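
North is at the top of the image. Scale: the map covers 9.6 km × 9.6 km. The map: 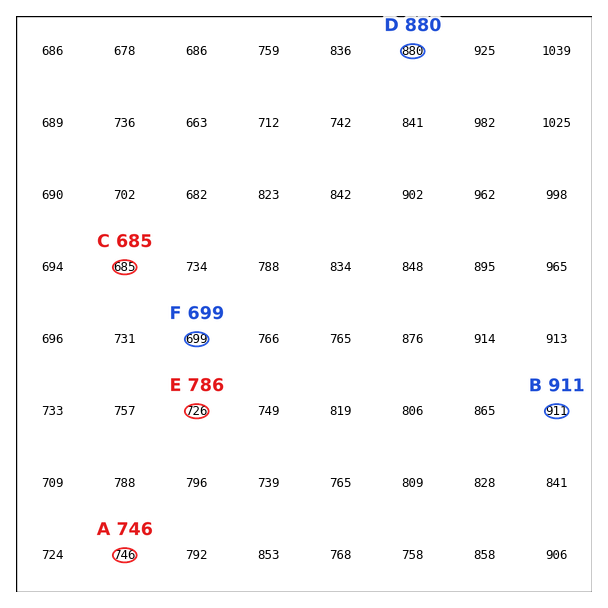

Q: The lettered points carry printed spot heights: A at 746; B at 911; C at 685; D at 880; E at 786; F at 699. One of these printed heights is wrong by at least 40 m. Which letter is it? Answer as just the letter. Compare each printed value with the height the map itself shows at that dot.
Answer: E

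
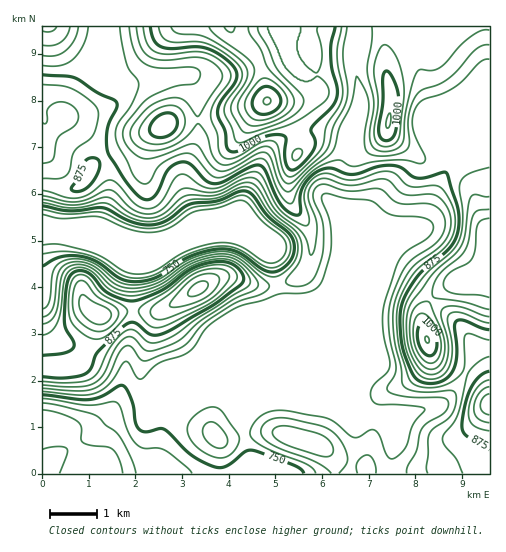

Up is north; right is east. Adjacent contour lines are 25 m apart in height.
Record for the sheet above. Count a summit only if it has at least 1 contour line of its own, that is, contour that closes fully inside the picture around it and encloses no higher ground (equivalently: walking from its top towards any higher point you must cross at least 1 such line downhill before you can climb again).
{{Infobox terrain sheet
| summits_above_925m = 7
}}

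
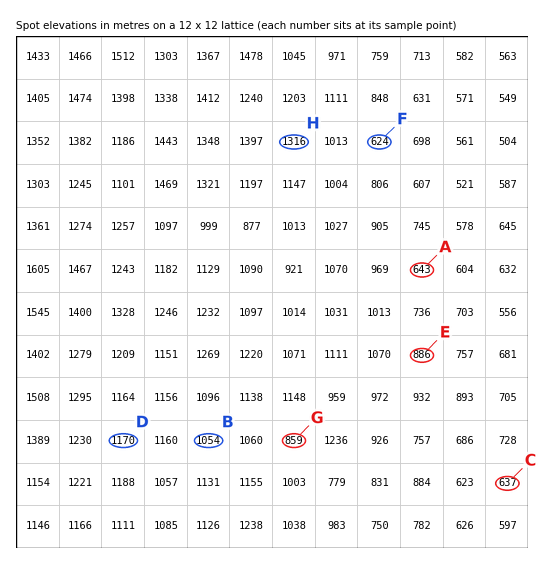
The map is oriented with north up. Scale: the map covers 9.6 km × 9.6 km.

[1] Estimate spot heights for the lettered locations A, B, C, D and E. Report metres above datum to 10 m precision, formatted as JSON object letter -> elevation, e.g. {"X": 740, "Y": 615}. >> {"A": 640, "B": 1050, "C": 640, "D": 1170, "E": 890}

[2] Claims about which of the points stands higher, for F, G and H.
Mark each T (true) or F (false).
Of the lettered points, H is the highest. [T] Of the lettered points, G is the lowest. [F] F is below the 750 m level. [T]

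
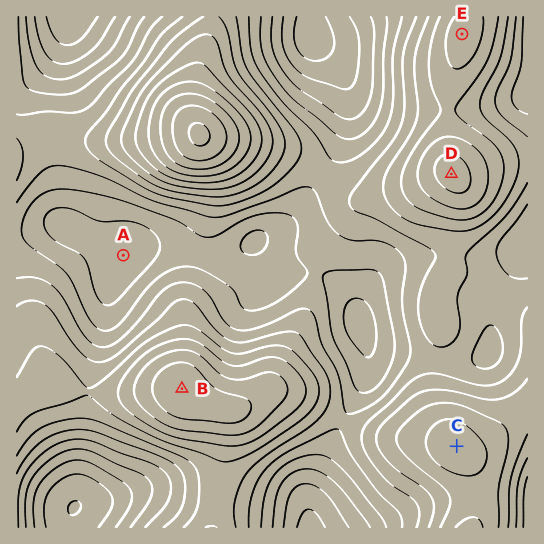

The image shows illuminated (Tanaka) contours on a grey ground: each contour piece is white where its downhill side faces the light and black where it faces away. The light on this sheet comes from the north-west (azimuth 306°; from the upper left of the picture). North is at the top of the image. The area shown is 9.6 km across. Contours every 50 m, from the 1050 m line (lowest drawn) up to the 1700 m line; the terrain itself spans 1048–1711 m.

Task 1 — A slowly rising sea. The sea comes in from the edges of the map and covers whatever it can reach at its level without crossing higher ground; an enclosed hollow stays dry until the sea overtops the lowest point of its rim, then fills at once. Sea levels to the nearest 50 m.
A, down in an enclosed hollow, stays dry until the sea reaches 1250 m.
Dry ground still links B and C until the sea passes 1300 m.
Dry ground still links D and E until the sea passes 1450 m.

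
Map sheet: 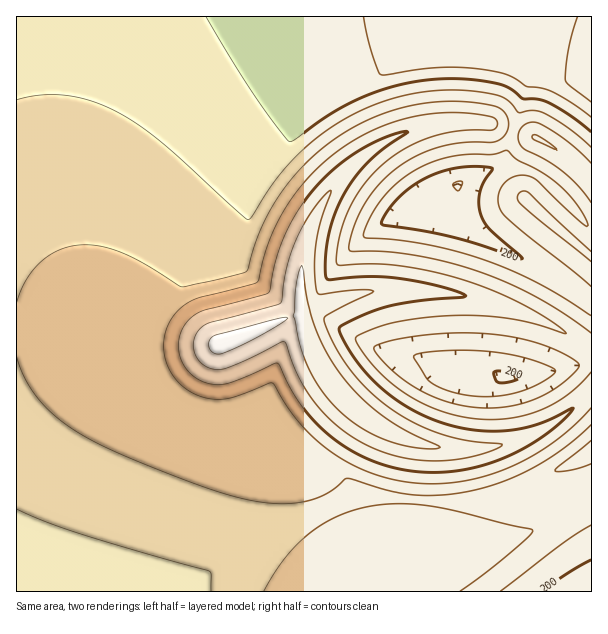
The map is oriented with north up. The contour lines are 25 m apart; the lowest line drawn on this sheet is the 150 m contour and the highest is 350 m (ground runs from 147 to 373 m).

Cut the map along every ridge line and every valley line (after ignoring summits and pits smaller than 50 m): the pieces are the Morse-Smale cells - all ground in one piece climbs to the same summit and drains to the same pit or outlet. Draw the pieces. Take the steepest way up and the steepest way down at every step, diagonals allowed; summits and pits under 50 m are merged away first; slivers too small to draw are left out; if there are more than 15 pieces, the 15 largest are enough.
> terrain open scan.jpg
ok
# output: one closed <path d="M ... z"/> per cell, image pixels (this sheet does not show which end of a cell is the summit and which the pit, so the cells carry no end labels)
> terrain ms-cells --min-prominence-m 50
<path d="M591 16l-574 0-1 313 41 2 30 6 21 9 44 27 67-29 15 69 18 9 20-1 59-41-9-12-9-18-9-29-3-16 1-48 10-32 13-27 12-16 31-30 31-18 21-7 35-6 33 1 34 12 11 2 15 8 19 13 23 23 2-1z"/><path d="M39 330l-23 0 1 262 575-1-1-200-30 27-13 9-26 12-25 7-23 4-34-2-30-8-32-14-25-20-23-26-58 41-24 0-14-8-15-69-67 29-44-27-16-8-24-6z"/><path d="M474 121l-42 3-33 10-31 18-31 30-18 27-13 34-5 24 1 42 15-2 28-11 30-6 29-1 39 3 34 6 41 12 31 14 42 26 1-170-25-23-19-13-15-8-11-2-28-10z"/><path d="M404 289l-39 3-63 19 5 22 6 17 18 31 12 15 20 19 29 18 22 9 26 6 34 2 23-4 25-7 26-12 19-13 25-24 0-39-43-27-31-14-41-12-46-8z"/>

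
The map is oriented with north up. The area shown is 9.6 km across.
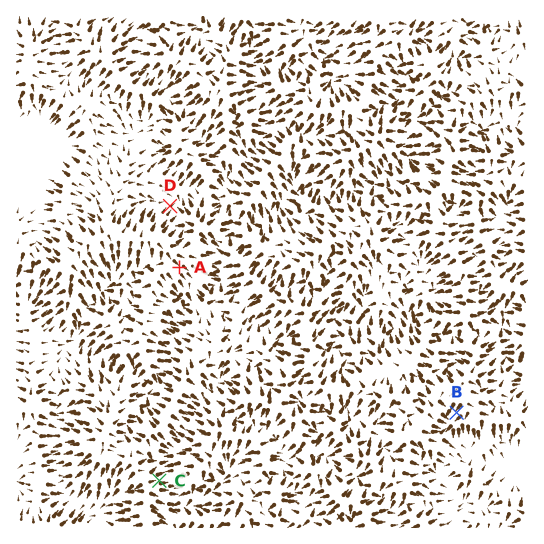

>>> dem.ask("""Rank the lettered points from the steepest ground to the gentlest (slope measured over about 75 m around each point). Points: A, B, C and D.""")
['C', 'B', 'A', 'D']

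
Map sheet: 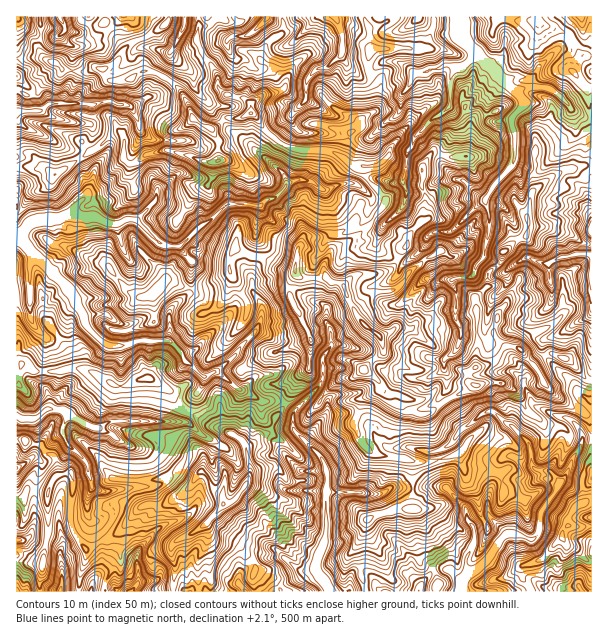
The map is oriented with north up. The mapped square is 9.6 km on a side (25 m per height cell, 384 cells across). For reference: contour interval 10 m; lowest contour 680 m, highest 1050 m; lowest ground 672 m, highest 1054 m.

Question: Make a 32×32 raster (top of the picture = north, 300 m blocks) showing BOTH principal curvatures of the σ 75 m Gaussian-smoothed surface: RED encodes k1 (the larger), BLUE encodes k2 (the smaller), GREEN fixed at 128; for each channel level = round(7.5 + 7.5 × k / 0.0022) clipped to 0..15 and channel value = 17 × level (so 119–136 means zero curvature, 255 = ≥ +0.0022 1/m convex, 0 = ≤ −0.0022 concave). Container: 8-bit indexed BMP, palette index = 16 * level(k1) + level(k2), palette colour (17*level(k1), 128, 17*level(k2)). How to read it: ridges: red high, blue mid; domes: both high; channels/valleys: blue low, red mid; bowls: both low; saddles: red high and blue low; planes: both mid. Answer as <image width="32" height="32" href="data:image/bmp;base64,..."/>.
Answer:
<image width="32" height="32" href="data:image/bmp;base64,Qk02CAAAAAAAADYEAAAoAAAAIAAAACAAAAABAAgAAAAAAAAEAAATCwAAEwsAAAABAAAAAAAAAIAAABGAAAAigAAAM4AAAESAAABVgAAAZoAAAHeAAACIgAAAmYAAAKqAAAC7gAAAzIAAAN2AAADugAAA/4AAAACAEQARgBEAIoARADOAEQBEgBEAVYARAGaAEQB3gBEAiIARAJmAEQCqgBEAu4ARAMyAEQDdgBEA7oARAP+AEQAAgCIAEYAiACKAIgAzgCIARIAiAFWAIgBmgCIAd4AiAIiAIgCZgCIAqoAiALuAIgDMgCIA3YAiAO6AIgD/gCIAAIAzABGAMwAigDMAM4AzAESAMwBVgDMAZoAzAHeAMwCIgDMAmYAzAKqAMwC7gDMAzIAzAN2AMwDugDMA/4AzAACARAARgEQAIoBEADOARABEgEQAVYBEAGaARAB3gEQAiIBEAJmARACqgEQAu4BEAMyARADdgEQA7oBEAP+ARAAAgFUAEYBVACKAVQAzgFUARIBVAFWAVQBmgFUAd4BVAIiAVQCZgFUAqoBVALuAVQDMgFUA3YBVAO6AVQD/gFUAAIBmABGAZgAigGYAM4BmAESAZgBVgGYAZoBmAHeAZgCIgGYAmYBmAKqAZgC7gGYAzIBmAN2AZgDugGYA/4BmAACAdwARgHcAIoB3ADOAdwBEgHcAVYB3AGaAdwB3gHcAiIB3AJmAdwCqgHcAu4B3AMyAdwDdgHcA7oB3AP+AdwAAgIgAEYCIACKAiAAzgIgARICIAFWAiABmgIgAd4CIAIiAiACZgIgAqoCIALuAiADMgIgA3YCIAO6AiAD/gIgAAICZABGAmQAigJkAM4CZAESAmQBVgJkAZoCZAHeAmQCIgJkAmYCZAKqAmQC7gJkAzICZAN2AmQDugJkA/4CZAACAqgARgKoAIoCqADOAqgBEgKoAVYCqAGaAqgB3gKoAiICqAJmAqgCqgKoAu4CqAMyAqgDdgKoA7oCqAP+AqgAAgLsAEYC7ACKAuwAzgLsARIC7AFWAuwBmgLsAd4C7AIiAuwCZgLsAqoC7ALuAuwDMgLsA3YC7AO6AuwD/gLsAAIDMABGAzAAigMwAM4DMAESAzABVgMwAZoDMAHeAzACIgMwAmYDMAKqAzAC7gMwAzIDMAN2AzADugMwA/4DMAACA3QARgN0AIoDdADOA3QBEgN0AVYDdAGaA3QB3gN0AiIDdAJmA3QCqgN0Au4DdAMyA3QDdgN0A7oDdAP+A3QAAgO4AEYDuACKA7gAzgO4ARIDuAFWA7gBmgO4Ad4DuAIiA7gCZgO4AqoDuALuA7gDMgO4A3YDuAO6A7gD/gO4AAID/ABGA/wAigP8AM4D/AESA/wBVgP8AZoD/AHeA/wCIgP8AmYD/AKqA/wC7gP8AzID/AN2A/wDugP8A/4D/AHT2cOeUtHGkxoaXloSop6aVg5W2lqeDyYSVtpaWhoWFpvmAx4W4gbe1hqd2hbeWhHSmt4andZeFhoR0uNeml6aF1oHIp5eTpcmWl5eWhnSXhXPGl5eFh4eGpJKlguW4laW2k7eGl5eElLbXhnaGh4emgai4dYaXh7eSxWOzgdempraUpZaGqKeXhJXXlnaXqKeB2djXuLm4k7S0ltaQyKa3toXFkZSFhae3hbfXlqWUlYGwcIKVloSit5S4x7KUx6WWyNWyuJeXhqa3t7S3prW2gNemh5aWhaWXpqiVcoHXpKXFoOanlYZ2hraks5aF1qFzl7int6W1x4Z2lpLHpbT41YD2pYK1x5ankqTXp7ahkaenp4aFhqaSx6e2grenk4Cjs5GSgoGBg5Snt5eF1pDWlLeGhZa3lnSRtHK3poSmxpKEhqiop5enpYW3hYSlodOkppanuKe3xoSDlZSUxpbXg5aXqLe3qLfIkrSCpqfHsNS2pbeGhaam6dfXk/mElri2t7fHlbe4p4DDkMemhJT1oNbIlYaXg6e3lYTFpKW1t3WGt4NwoJKhkqXXgLjHlPegooPXdoW3cbaG18aUp5WmlKakoefFxaG5haXGcYWl+ICX18e3p6eRtqaEhKaDpaO3hoSllKe3gai4lbeDdOelgsendJaWx4DYtZaFhMiTk7eGdIWWuLimlIanpoOm1oSVx4ampJXXwPiUx6eS15OUloSnl9eVlrmkpaiWhabItse3t6bGo4CQgPaz2ZDpk6WFhqe4tpHmtpKWuJamhOeEpoWFlaTk9/qg8sKAkJCyhLi3l6iz94CgkJW4x4OV2KeWl5alyZDTxeWg9uemp8aVhIWFg4GQo+rFcLXroqW3loaXp5DF9tSg5pC1x6aXhKWFpYSFx8eAldbXkJCAo8iXhZeW6IDXp7WCkcfHdoaFhLiodXSXyIKEuNeiuMjBkpKDlKTEgPaVpLSAx8Wnh5enp8imgrjHg4WCxrfHt4CWlpe3x9eQ+ZWU2KVwxZanl6iXhba1pLXm5tWUt4aDtufXx6aF+KDE18fIyYDWl4aXhKS2poW3pIPEpMeldKbGgpOlppOT9oDHlqaWgNeXhpeSk6TFtceRp3XopKTHx4SBxqSn2KSz5YCUt8SSlbaFlcelgoGhgJODhdaCxsbXtaSix3WGtnKn1rOXhaWFtXK3hZe4trfHyLbWhJXFhoWmtqCmdZWnhXSllKd2hYWlp6elyMilt6eGp3OVx5WFp5bXtZKEp5WUlpSlhYWWqISXl5XFcpSFlqakkcW2cqOmpYO4ppSop7e4t4WUt4WXl5aXcuiAx6iWdafpoNe3tpC2poSEhqeWlYW3dYa4pqiYl5Y="/>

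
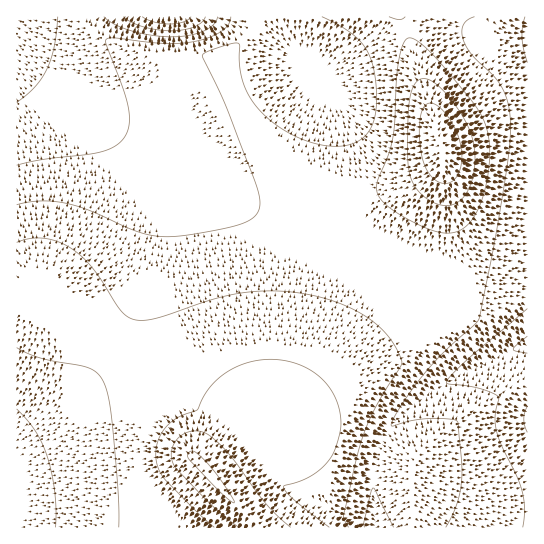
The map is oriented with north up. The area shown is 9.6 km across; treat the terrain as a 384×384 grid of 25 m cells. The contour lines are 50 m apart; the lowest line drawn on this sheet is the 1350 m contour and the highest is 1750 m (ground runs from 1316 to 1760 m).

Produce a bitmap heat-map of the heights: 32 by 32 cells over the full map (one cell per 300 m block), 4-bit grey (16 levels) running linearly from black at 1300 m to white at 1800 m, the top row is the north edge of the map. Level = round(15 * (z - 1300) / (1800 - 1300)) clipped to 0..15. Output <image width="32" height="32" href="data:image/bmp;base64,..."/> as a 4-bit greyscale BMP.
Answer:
<image width="32" height="32" href="data:image/bmp;base64,Qk12AgAAAAAAAHYAAAAoAAAAIAAAACAAAAABAAQAAAAAAAACAAATCwAAEwsAABAAAAAAAAAAAAAAABEREQAiIiIAMzMzAERERABVVVUAZmZmAHd3dwCIiIgAmZmZAKqqqgC7u7sAzMzMAN3d3QDu7u4A////AHeIiZmZmrzdy7qYeIiHd2Z3iImZmqvN3LuqmHiIiHdmd4iJmaq83cu6qpiImIh3ZneIiZmrzd3Lu7qpiJmId2Z3iImZrN3cu7u7qYiZiHdmd4iJmavNy7u7u6mIiIh2ZXiImZmqu7u7u7uqiIiIdmWIiJmZqqu7u7u7qph3d3ZliImZmaqqu7u7u6qZh2ZmZYmZmZmqqqu7u7qqqYd2ZlWZmZmZmqqqq6qqqpmYd2VVmZmZmZmqqqqqqqqZmId2VaqqmZmZmqqqqqqZmZiId2WqqpmZmZmZmqmZmZmIiId2qqqZmZmZmZmZmZmYiIiHd6qqmZiIiJmZmZmYiIiIh3eqqZmIiIiIiIiIiIiIiIh3mZmYiIiIiIiIiIiIiJiId5mYiIh3d4iIiIiIiJmZmHaIiId3d3d3eIiIiJmZqph2d3d3d3d3d3iIiJmZqrupdnd3d3d3d3d4iIiZmavMqYdmZmZmZ3d3eIiIiJms3LmHZmZmZmZ3d4iIiIiJvN25h1VWZmZmd3eIh3d3ibzcqYdVVWZmZnd4iHd3d4m826mHVVVWZmd3eId3Zmd5rMqYh0VVVmZ3d3h3dmZniau5iHdEVVZmd3eId2ZmZ4mqmYh3RFVWZ3d3iHdmZneJmZiHdkRVVmZVVnd3dmd4iZmId3Y0RVVDIiNWd3d3iJmZiHd2"/>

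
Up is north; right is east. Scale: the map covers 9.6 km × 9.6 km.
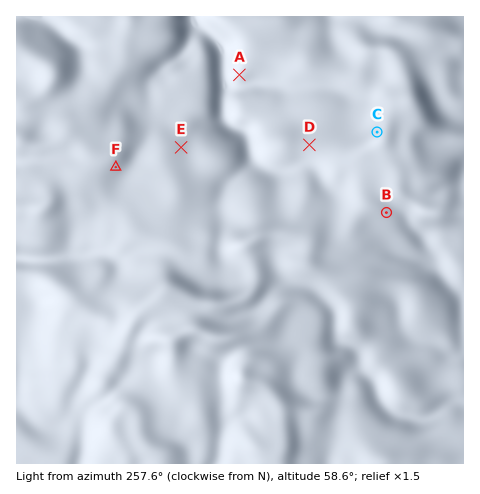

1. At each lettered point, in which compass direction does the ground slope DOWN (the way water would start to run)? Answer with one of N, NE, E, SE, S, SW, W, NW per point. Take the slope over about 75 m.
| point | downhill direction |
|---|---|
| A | SW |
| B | SE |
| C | NW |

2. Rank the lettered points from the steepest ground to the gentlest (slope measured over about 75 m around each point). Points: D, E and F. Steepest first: F E D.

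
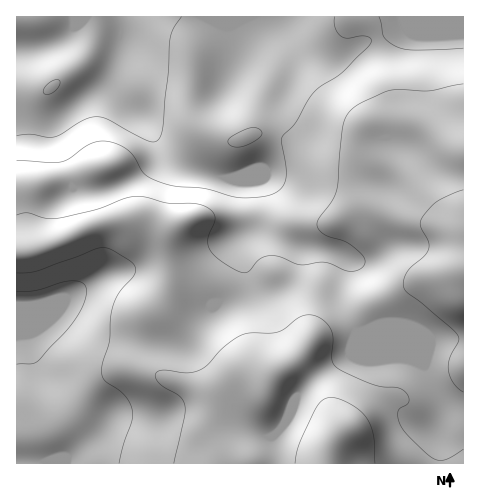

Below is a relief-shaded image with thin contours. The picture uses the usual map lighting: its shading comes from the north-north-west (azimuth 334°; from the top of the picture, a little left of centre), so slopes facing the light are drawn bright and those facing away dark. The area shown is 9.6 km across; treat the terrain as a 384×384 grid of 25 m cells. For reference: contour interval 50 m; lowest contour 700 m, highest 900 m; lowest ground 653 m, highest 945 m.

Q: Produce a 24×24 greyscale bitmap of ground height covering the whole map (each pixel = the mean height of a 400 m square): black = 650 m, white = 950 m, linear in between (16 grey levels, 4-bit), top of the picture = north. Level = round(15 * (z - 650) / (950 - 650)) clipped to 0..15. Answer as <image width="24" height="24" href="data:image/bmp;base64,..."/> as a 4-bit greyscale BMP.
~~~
<image width="24" height="24" href="data:image/bmp;base64,Qk2WAQAAAAAAAHYAAAAoAAAAGAAAABgAAAABAAQAAAAAACABAAATCwAAEwsAABAAAAAAAAAAAAAAABEREQAiIiIAMzMzAERERABVVVUAZmZmAHd3dwCIiIgAmZmZAKqqqgC7u7sAzMzMAN3d3QDu7u4A////AGZmd4mru8vN/ty6qmd3d4mru7u97uyqqmZ3d4mqu7u83tuqqmZnd4mqu8y7zLqqqlVneJqqu8zLu6qqqlVneJqqq7zMupmZqlVWeJmZmru7upmZmlVWeJmZiZmrqZmZqlVVaJmYiIiZmZqqq2VVZ4mYiIiImJmqvIh2Z4iYiHiIh4iavJmYeIiYd3d3d4iaq4iZiImYd2Z3iImaq3d3iIiIdmZneImaq3dmd3dmVVVWeImZqnZmd2RERERWeIiZmkRGdlNEVVVWeIiJmjM0RDI0VVVVaIiImSIiMhI0RFVVZ4iIiSIiIRI0M0RFZniIiCIiERI0MzREVWd3dxEiEBIzMzNERVZmZhEREBIzMzM0RVVVVREREBIjMzMzRVVVVQ=="/>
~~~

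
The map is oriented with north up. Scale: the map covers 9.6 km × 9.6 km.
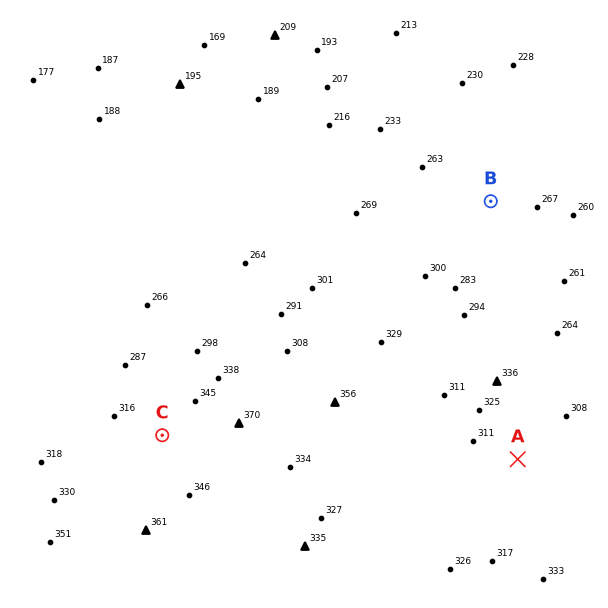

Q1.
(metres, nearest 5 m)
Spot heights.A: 310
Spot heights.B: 280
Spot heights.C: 340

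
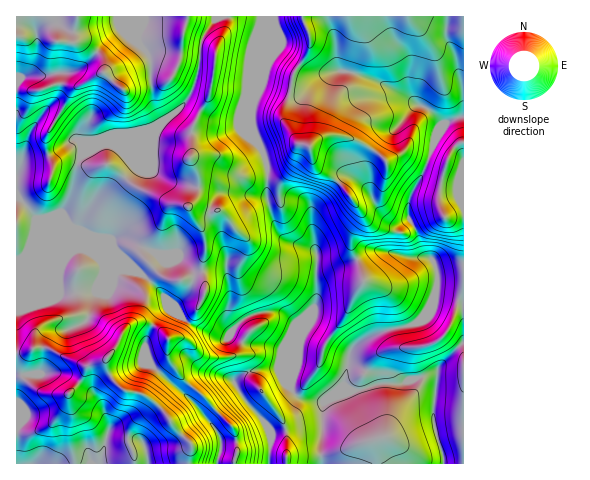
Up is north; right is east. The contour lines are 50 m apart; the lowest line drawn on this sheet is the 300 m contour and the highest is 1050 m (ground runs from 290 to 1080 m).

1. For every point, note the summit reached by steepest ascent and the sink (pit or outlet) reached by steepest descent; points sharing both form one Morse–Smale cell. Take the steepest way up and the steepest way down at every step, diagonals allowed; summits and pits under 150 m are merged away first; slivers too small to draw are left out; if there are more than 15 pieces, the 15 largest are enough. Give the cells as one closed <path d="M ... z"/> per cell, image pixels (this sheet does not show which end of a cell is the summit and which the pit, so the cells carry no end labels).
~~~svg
<path d="M260 16l-243 0-1 243 4 1 14-6 34 0 9-5 15 3 49 22 21 19 17 22 9 8 32 15 7 1 3-5 16 10 26 2 11 5 9 23-2 13-12-19-30 4-14 10 8 15 20 22 8 13-27 9-21 2-4 21 245 0 1-159-8-5-22-2 3-12 0-14-3-10-6-4-19 0-20-6-14-2-24 12-35 12 0-22-5-4-26-8-10-15-8-26 0-35-15-35 0-21 3-14 0-54 6-16z"/><path d="M463 16l-202 1-1 11-5 12 0 54-3 14 0 21 15 35 0 35 8 26 10 15 26 8 5 4 0 22 35-12 24-12 14 2 20 6 19 0 6 4 3 10-2 25 21 3 8 4z"/><path d="M85 249l-8 0-9 5-34 0-18 6 1 204 200 0 5-21 21-2 27-9-8-13-20-22-8-15 14-10 30-4 12 19 2-13-12-26-34-4-16-10-3 5-7-1-32-15-9-8-17-22-21-19-9-6z"/>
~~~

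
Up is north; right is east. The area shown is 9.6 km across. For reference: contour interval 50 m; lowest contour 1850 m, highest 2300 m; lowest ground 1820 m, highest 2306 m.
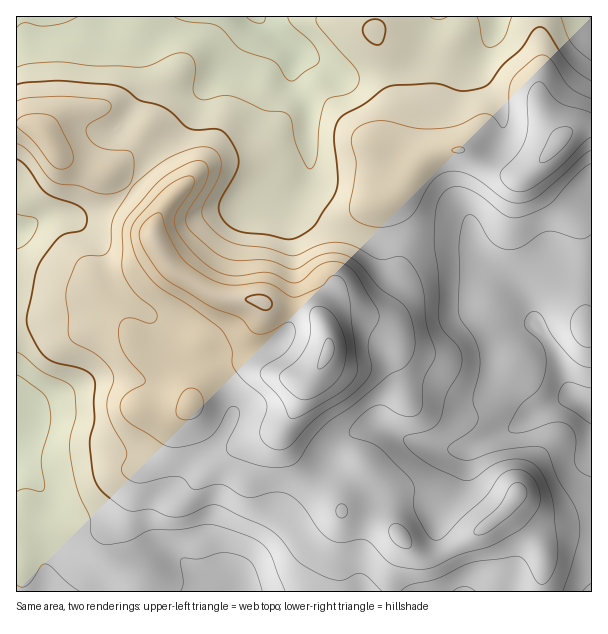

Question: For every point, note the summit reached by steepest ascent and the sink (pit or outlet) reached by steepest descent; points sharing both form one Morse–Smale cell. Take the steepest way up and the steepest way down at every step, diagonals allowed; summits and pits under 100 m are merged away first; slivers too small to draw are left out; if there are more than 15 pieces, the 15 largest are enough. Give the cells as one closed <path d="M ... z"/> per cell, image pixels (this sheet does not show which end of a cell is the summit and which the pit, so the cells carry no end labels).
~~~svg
<path d="M29 124l-13 1 0 466 374 1 1-14 12-30 0-9-16-16-18-9-27-3-4-8-21-19-25-26-8-14-2-16-22 10-23 2-22-12-23-21 1-11 9-15 16-15 7-4 18 0 23 11 27 6 18-1 13-16 6-15-2-12-8-17-3-4-15-6-32-2-13-6-33-2-18-8-23-13-15-14-14-24 0-14 4-9 0-6-15-16-33-22-11 0-37-15-13-19-10-10z"/><path d="M438 236l-34 0-4 3-2 34-10 24-7 9-7 4-29 0-9 4-10 10 4 20-2 9-10 18-7 7-18 1-27-6-23-11-18 0-7 4-16 15-9 15-1 11 23 21 22 12 23-2 18-6 6-5-1 13 9 18 25 26 21 19 4 8 21 1 14 5 10 6 16 16 0 9-12 30 1 14 199 0 1-313-29-1-6 4-16 20-7 18-5-20-9-15-11-9-20-10-8-8-10-17z"/><path d="M434 16l-417 0-1 107 13 1 10 4 10 10 13 19 37 15 11 0 33 22 15 16 0 6-4 9 0 14 14 24 15 14 23 13 18 8 33 2 13 6 38 4 12 8 6 12 0-6 10-10 9-4 29 0 10-7 13-24 3-18 0-22-4-1-12 4-15-1-51-21-20-17-2-8 10-13 4-12 0-18-3-12 0-33-15-30 4-21-2-8 48 30 14 0 39-8 16-6 11-11z"/><path d="M591 16l-156 0-9 31-4 6-11 11-16 6-39 8-18-2-42-27 0 7-4 21 15 30 0 33 3 12 0 18-4 12-10 13 2 8 11 11 21 12 44 16 10 0 14-5-8-37 13-12 13-23 13-9 15-5 18-1 36 22 15 4 14-2 27-27 12-14 13-7 13-1z"/><path d="M591 126l-12 0-13 7-33 36-14 7-21-4-36-22-18 1-15 5-13 9-13 23-13 12 8 37 40-1 33 5 10 17 8 8 20 10 11 9 9 15 5 20 7-18 16-20 6-4 29 0z"/>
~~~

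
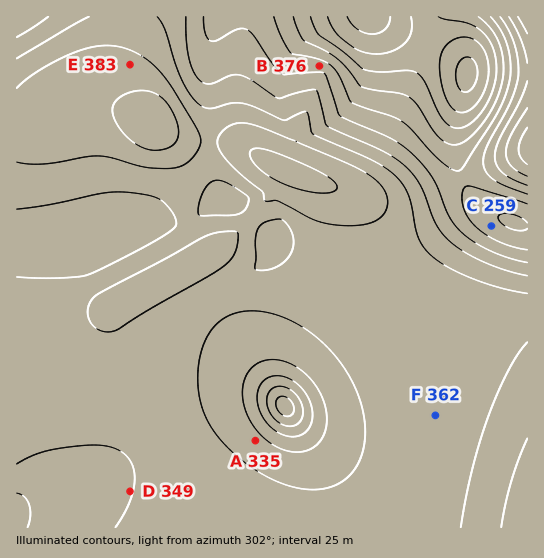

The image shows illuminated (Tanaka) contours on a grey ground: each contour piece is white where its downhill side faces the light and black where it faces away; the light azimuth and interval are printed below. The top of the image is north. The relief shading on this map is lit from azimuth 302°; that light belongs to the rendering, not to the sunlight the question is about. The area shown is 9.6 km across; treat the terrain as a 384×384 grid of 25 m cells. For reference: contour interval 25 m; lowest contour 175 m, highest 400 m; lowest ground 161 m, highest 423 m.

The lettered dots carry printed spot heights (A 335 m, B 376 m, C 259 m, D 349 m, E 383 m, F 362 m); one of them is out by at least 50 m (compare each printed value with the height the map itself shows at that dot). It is B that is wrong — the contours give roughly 289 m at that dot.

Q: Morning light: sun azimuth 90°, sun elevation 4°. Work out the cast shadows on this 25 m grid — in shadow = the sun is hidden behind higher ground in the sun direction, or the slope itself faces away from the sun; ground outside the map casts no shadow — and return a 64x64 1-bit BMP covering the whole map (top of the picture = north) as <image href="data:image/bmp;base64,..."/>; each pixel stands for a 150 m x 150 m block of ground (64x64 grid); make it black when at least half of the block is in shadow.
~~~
<image width="64" height="64" href="data:image/bmp;base64,Qk0+AgAAAAAAAD4AAAAoAAAAQAAAAEAAAAABAAEAAAAAAAACAAATCwAAEwsAAAIAAAAAAAAA////AAAAAAAAAAAAAAAAAAAAAAAAAAAAAAAAAAAAAAAAAAAAAAAAAAAAAAAAAAAAAAAAAAAAAAAAAAAAAAAAAAAAAAAAAAAAAAAAAAAAAAAAAAAAAAAAAAAAAAAAAAAAAAAAAAAAAAAAAAAAPAAAAAAAAAB+AAAAAAAAAP4AAAAAAAAA/gAAAAAAAAD8AAAAAAAAAHgAAAAAAAAAMAAAAAAAAAAAAAAAAAAAAAAAAAAAAAAAAAAAAAAAAAAAAAAAAAAAAAAAAAAAAAAAAAAAAAAAAAAAAAAAAAAAAAAAAAAAAAAAAAAAAAAAAAAAAAAAAAAAAAAAAAAAAAAAAAAAAAAAAAAAAAAAAAAAAAAAAAAAAAAAAAAAAAAAAAAAAAAAAAAAAAAAAAAAAAAAAAAAAAAAAAAAAAAAAAAAAAAAAAAAAAAAAAAAAAAAAA4AAAAAAAAADgAAAAAAAAAAAAAAAAAAAAAAAAAAAAAAAAAAAP4AAAAAAAAD/gAAAAAAAAf/AAAAAAAAD/8AAAAAAAAP/wAAAAAAAA//AAAAAAAAD/8AAAAAAAAP/wAAAAAAAA//AAAAAAAAD/8AAAAAAAAP/wAAAAAAAAf/AAAAAAAAB/8AAAAAAAAH/wAAAAAAAA//AAAAAAAAD/8AAAAAAAAP/wAAAAAAAB//AAAAAAAB//8AAAAAAA///w=="/>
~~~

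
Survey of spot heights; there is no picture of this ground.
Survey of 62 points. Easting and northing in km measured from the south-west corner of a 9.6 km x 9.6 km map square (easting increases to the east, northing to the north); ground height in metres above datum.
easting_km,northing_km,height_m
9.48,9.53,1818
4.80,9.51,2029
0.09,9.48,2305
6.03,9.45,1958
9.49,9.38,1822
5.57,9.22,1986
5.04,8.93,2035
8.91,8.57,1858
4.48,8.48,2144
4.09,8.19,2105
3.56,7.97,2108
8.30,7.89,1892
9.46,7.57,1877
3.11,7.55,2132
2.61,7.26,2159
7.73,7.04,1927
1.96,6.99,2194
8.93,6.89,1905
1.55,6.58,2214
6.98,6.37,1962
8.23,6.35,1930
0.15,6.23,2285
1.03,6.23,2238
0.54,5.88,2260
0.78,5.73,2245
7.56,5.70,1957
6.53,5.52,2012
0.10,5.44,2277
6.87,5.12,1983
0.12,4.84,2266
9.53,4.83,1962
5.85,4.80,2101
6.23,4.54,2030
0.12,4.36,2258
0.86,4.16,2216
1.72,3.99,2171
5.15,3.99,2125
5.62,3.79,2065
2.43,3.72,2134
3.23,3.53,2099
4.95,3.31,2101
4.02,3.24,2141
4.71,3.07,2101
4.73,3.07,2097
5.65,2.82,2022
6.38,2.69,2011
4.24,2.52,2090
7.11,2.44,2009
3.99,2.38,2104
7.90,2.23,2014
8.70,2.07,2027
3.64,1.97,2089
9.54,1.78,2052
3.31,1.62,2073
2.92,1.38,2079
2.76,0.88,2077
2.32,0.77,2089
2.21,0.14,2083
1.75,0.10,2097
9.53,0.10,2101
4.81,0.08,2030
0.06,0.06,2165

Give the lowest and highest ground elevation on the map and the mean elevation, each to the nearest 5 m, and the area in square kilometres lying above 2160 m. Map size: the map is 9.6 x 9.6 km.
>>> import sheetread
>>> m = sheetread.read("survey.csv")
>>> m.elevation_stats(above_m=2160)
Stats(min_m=1815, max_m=2310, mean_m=2070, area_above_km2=19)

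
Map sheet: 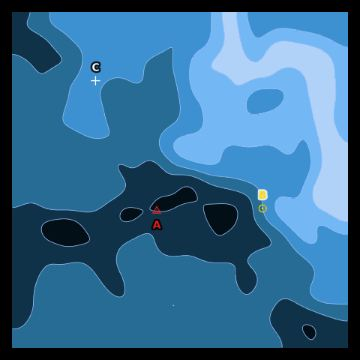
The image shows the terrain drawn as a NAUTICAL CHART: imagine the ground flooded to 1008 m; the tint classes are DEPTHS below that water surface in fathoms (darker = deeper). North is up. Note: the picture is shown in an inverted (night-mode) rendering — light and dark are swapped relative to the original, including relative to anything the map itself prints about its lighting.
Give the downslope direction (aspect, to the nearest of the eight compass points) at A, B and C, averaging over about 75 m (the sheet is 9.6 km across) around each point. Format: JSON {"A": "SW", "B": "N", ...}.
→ {"A": "S", "B": "E", "C": "NW"}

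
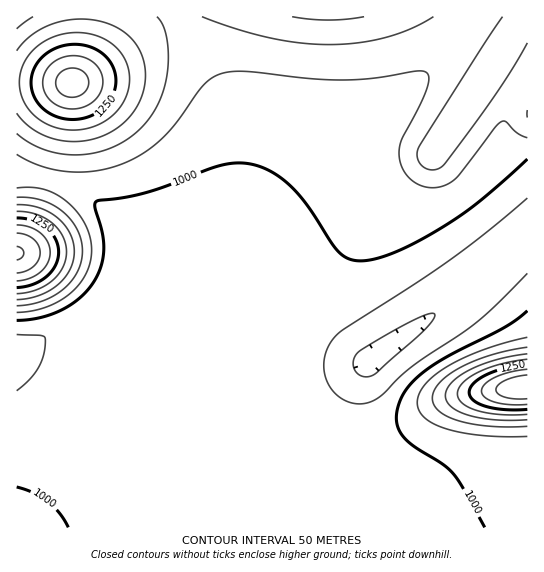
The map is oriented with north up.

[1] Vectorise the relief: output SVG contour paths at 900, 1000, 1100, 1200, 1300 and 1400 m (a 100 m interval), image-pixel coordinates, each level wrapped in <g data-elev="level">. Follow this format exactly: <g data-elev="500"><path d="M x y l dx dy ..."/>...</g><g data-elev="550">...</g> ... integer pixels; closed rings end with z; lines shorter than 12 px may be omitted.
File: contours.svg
<g data-elev="900"><path d="M365 377l-7-3-4-7 0-8 4-7 54-31 16-7 7 0-4 8-15 16-41 36-5 2z"/></g><g data-elev="1000"><path d="M68 527l-9-14-12-12-14-8-16-6"/><path d="M17 320l22-2 22-8 18-12 14-15 7-14 4-18-1-17-8-28 0-4 3-1 27-4 22-5 75-27 16-2 15 1 20 9 20 16 15 17 24 37 9 11 10 6 14 1 16-4 18-7 46-24 35-25 47-42"/><path d="M527 311l-20 15-58 30-24 15-11 10-8 9-5 9-4 11 0 13 5 12 11 10 28 18 11 10 10 13 23 41"/></g><g data-elev="1100"><path d="M527 347l-36 8-30 12-21 15-6 8-2 8 2 7 5 6 9 6 11 4 31 5 37 0"/><path d="M17 306l13-2 12-3 12-5 9-7 9-8 6-10 3-9 1-11-1-10-4-11-6-10-9-9-9-6-12-5-12-2-12-1"/><path d="M17 134l12 8 14 7 16 5 16 1 16-1 16-5 15-6 12-9 11-11 10-13 7-15 4-16 2-20-1-18-4-15-6-9"/><path d="M33 17l-16 12"/><path d="M202 17l34 12 33 9 30 5 30 2 29-2 28-6 25-8 22-12"/><path d="M503 17l-84 129-2 11 5 9 5 3 7 1 5-2 6-4 52-71 30-50"/></g><g data-elev="1200"><path d="M527 359l-26 5-23 8-16 11-3 6-2 5 2 5 3 4 16 8 23 4 26-1"/><path d="M17 294l19-4 16-9 11-14 4-16-5-16-11-13-16-8-18-3"/><path d="M70 130l20-2 19-9 13-14 7-18-1-18-7-16-14-12-18-7-11-1-12 0-11 3-10 5-9 6-7 8-6 10-3 9-1 11 2 9 4 9 6 9 8 8 10 5 10 4z"/></g><g data-elev="1300"><path d="M527 369l-18 3-15 6-10 7-3 6 5 7 9 4 15 3 17-1"/><path d="M17 281l13-3 11-6 6-9 3-10-2-11-7-9-11-6-13-2"/><path d="M68 109l10 0 11-4 8-7 5-9 1-10-3-9-7-8-10-5-12-1-12 3-10 7-5 9-1 11 4 11 9 8z"/></g><g data-elev="1400"><path d="M17 260l5-3 2-4-2-4-5-3"/></g>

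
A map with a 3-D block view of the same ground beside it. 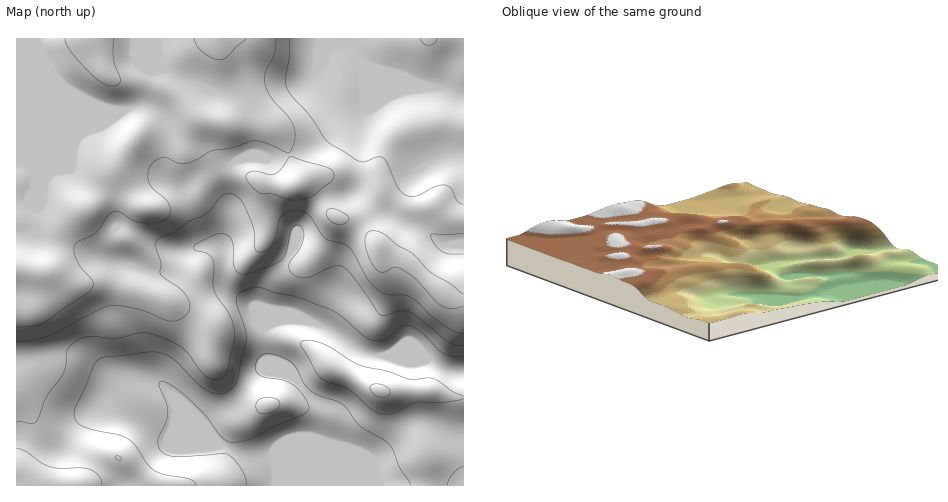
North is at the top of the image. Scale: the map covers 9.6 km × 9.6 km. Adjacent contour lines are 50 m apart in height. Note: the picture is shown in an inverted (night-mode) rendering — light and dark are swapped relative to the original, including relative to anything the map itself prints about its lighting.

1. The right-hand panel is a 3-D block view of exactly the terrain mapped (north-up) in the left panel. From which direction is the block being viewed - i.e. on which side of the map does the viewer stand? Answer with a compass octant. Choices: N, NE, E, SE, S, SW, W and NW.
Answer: SW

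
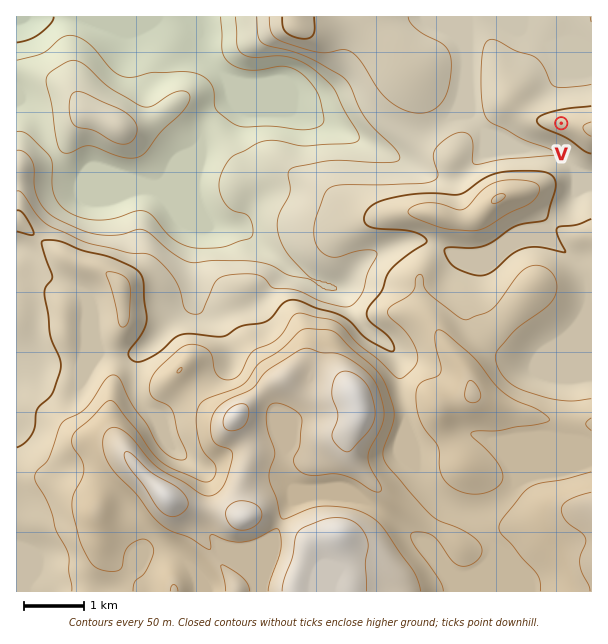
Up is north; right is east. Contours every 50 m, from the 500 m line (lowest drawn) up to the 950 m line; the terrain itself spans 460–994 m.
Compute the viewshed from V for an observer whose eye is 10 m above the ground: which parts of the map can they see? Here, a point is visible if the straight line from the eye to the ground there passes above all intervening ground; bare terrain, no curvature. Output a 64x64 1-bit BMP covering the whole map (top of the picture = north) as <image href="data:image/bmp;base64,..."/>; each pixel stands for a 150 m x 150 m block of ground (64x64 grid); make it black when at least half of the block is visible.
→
<image width="64" height="64" href="data:image/bmp;base64,Qk0+AgAAAAAAAD4AAAAoAAAAQAAAAEAAAAABAAEAAAAAAAACAAATCwAAEwsAAAIAAAAAAAAA////AAAAAAAAAAAAAAAAAAAAAAAAAAAAAAAAAAAAAAAAAAAAAAAAAAAAAAAAAAAAAAAAAAAAAAAAAAAAAAAAAAAAAAAAAAAAAAAAAAAAAAAAAAAAAAAAPAAAAAAAAAA/AAAAAAAAAB8AAAAAAAAAAQACAAAAAAAAAAYAAAAAAAAADAAAAAAAAAAYAAAAAAAAAAAAAAAAAAAAAAAAAAAAAAAAAAAAAAA/AAAAgAAAA/8AAAAAAAAOBwAAAAAAABwDAAAAAAAAOAEAAAAOAAA4AQAAAAcAADABAAAAAYAAAAEAAAABgAAAAQAIAADAAAABAAwAAAAAAAEADgAAAAAAAQAPAAAAAAABAA8AAAAAAAAAD4AAAAABBgAfwAAAAAH+AD/AAAAAAPwB/8AAAAAAfAf/gAAAAAA4D/8AAAAAADA//wAAAAAAH3/2AAAAAAAf/+YAAAAAAB//5gAAAAeAD//gAAAH/8AP//AAAB//z///+AAAP//////6AAD/AP///gcAB/4A//7wD4AP/AD//oAP8A4AAf/yAA/5gAAf/+IAH/4AAD///wA/+AAAP//+Af74AAA/w+AB+HAAAD+D4AHwMAAAP4PwA/AAAAA/A/wD4AAAAD8D/wPAAAAAP4f/A4AAAAA/h/8DAAAB4H/P/wAAAAH5////AAAAAf////8AAAAB/////w=="/>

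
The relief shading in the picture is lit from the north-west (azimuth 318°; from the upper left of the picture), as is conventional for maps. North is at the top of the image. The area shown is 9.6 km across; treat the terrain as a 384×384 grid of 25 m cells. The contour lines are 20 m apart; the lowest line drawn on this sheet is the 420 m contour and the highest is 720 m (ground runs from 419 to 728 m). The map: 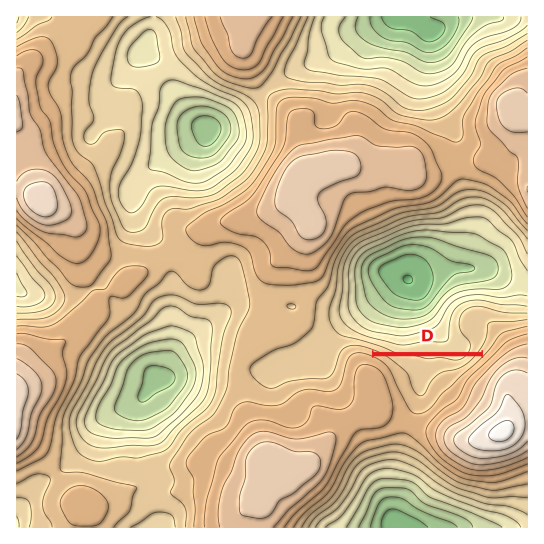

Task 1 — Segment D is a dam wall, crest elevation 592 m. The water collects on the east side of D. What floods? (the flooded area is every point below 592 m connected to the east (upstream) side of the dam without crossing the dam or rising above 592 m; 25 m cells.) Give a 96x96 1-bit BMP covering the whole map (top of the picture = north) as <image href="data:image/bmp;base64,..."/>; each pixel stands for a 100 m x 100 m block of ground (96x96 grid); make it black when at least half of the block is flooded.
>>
<image width="96" height="96" href="data:image/bmp;base64,Qk2+BAAAAAAAAD4AAAAoAAAAYAAAAGAAAAABAAEAAAAAAIAEAAATCwAAEwsAAAIAAAAAAAAA////AAAAAAAAAAAAAAAAAAAAAAAAAAAAAAAAAAAAAAAAAAAAAAAAAAAAAAAAAAAAAAAAAAAAAAAAAAAAAAAAAAAAAAAAAAAAAAAAAAAAAAAAAAAAAAAAAAAAAAAAAAAAAAAAAAAAAAAAAAAAAAAAAAAAAAAAAAAAAAAAAAAAAAAAAAAAAAAAAAAAAAAAAAAAAAAAAAAAAAAAAAAAAAAAAAAAAAAAAAAAAAAAAAAAAAAAAAAAAAAAAAAAAAAAAAAAAAAAAAAAAAAAAAAAAAAAAAAAAAAAAAAAAAAAAAAAAAAAAAAAAAAAAAAAAAAAAAAAAAAAAAAAAAAAAAAAAAAAAAAAAAAAAAAAAAAAAAAAAAAAAAAAAAAAAAAAAAAAAAAAAAAAAAA8AAAAAAAAAAAAAAB8AAAAAAAAAAAAAAB+AAAAAAAAAAAAAAD+AAAAAAAAAAAAAAD/gAAAAAAAAAAAAAH/wAAAAAAAAAAAAAH/8AAAAAAAAAAAAAP/+AAAAAAAAAAAAAf//AAAAAAAAAAAAAAAAAAAAAAAAAAAAAAAAAAAAAAAAAAAAAAAAAAAAAAAAAAAAAAAAAAAAAAAAAAAAAAAAAAAAAAAAAAAAAAAAAAAAAAAAAAAAAAAAAAAAAAAAAAAAAAAAAAAAAAAAAAAAAAAAAAAAAAAAAAAAAAAAAAAAAAAAAAAAAAAAAAAAAAAAAAAAAAAAAAAAAAAAAAAAAAAAAAAAAAAAAAAAAAAAAAAAAAAAAAAAAAAAAAAAAAAAAAAAAAAAAAAAAAAAAAAAAAAAAAAAAAAAAAAAAAAAAAAAAAAAAAAAAAAAAAAAAAAAAAAAAAAAAAAAAAAAAAAAAAAAAAAAAAAAAAAAAAAAAAAAAAAAAAAAAAAAAAAAAAAAAAAAAAAAAAAAAAAAAAAAAAAAAAAAAAAAAAAAAAAAAAAAAAAAAAAAAAAAAAAAAAAAAAAAAAAAAAAAAAAAAAAAAAAAAAAAAAAAAAAAAAAAAAAAAAAAAAAAAAAAAAAAAAAAAAAAAAAAAAAAAAAAAAAAAAAAAAAAAAAAAAAAAAAAAAAAAAAAAAAAAAAAAAAAAAAAAAAAAAAAAAAAAAAAAAAAAAAAAAAAAAAAAAAAAAAAAAAAAAAAAAAAAAAAAAAAAAAAAAAAAAAAAAAAAAAAAAAAAAAAAAAAAAAAAAAAAAAAAAAAAAAAAAAAAAAAAAAAAAAAAAAAAAAAAAAAAAAAAAAAAAAAAAAAAAAAAAAAAAAAAAAAAAAAAAAAAAAAAAAAAAAAAAAAAAAAAAAAAAAAAAAAAAAAAAAAAAAAAAAAAAAAAAAAAAAAAAAAAAAAAAAAAAAAAAAAAAAAAAAAAAAAAAAAAAAAAAAAAAAAAAAAAAAAAAAAAAAAAAAAAAAAAAAAAAAAAAAAAAAAAAAAAAAAAAAAAAAAAAAAAAAAAAAAAAAAAAAAAAAAAAAAAAAAAAAAAAAAAAAAAAAAAAAAAAAAAAAAAAAAAAAAAAAAAAAAAAAAAAAAAAAAAAAAAAAAAAAAAAAAAAAAAAAAAA="/>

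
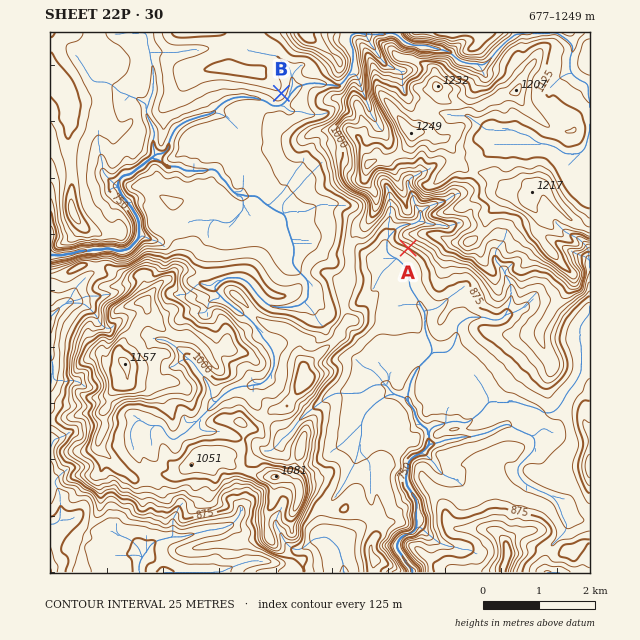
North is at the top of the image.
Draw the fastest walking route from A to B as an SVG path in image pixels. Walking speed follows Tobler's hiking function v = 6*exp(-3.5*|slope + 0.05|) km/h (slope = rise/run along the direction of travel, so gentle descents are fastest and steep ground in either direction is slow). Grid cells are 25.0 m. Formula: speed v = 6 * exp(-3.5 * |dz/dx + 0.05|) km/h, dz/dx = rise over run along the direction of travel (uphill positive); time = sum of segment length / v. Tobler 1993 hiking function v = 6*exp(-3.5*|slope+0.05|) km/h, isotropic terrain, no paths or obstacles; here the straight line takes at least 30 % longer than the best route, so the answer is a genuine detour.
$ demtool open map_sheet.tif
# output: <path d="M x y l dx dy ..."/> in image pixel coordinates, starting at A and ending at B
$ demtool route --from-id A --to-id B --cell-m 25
<path d="M408 248l-13-5-1-2-3-5-8-5-5 0-5 3-7 0-3-1-4-5-2-2 0-6 5-8 0-6-2-3-1-1-23-12-5-5-10-20-3-3-17-8-1 0-6-3-6-6-3-5 0-34-2-6 0-4-2-3"/>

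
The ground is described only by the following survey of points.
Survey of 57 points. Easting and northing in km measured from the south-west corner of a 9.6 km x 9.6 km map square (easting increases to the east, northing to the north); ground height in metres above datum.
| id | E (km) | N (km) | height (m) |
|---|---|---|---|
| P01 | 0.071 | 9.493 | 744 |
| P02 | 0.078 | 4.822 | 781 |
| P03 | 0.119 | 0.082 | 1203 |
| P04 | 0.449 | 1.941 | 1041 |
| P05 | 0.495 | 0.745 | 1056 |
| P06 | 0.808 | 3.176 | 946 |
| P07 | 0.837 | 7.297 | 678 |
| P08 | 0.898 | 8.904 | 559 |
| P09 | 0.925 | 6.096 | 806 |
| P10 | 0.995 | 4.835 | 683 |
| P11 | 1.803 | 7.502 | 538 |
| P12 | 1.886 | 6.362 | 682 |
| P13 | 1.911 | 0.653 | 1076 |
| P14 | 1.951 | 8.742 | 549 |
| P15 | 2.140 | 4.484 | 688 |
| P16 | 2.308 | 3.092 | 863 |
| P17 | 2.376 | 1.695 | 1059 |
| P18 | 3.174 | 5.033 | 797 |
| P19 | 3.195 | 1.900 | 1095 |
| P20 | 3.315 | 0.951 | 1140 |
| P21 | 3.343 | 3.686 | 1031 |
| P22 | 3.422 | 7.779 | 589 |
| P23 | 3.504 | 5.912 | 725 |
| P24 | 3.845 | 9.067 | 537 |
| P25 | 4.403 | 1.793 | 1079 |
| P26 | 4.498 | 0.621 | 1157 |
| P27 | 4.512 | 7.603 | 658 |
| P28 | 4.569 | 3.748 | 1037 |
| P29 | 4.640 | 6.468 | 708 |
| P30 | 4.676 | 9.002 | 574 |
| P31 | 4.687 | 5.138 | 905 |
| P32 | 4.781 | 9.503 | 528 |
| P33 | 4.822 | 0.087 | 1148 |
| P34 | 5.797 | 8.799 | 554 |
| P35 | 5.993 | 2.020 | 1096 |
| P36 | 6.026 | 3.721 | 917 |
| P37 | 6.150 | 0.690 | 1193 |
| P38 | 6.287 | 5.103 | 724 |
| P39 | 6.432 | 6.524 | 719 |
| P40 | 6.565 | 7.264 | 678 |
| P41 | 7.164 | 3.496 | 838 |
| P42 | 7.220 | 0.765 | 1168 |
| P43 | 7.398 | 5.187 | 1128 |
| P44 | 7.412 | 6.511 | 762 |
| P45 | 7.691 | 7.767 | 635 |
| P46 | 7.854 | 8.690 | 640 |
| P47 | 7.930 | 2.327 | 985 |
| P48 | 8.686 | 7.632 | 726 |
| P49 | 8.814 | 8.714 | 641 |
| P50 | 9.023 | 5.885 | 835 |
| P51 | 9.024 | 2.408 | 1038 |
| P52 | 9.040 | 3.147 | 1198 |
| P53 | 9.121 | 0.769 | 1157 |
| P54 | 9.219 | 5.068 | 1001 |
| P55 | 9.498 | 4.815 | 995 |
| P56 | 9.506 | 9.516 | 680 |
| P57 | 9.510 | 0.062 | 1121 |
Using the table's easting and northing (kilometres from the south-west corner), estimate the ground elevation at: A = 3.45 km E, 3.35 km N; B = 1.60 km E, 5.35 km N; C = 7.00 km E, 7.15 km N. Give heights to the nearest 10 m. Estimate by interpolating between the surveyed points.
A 1090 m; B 650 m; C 640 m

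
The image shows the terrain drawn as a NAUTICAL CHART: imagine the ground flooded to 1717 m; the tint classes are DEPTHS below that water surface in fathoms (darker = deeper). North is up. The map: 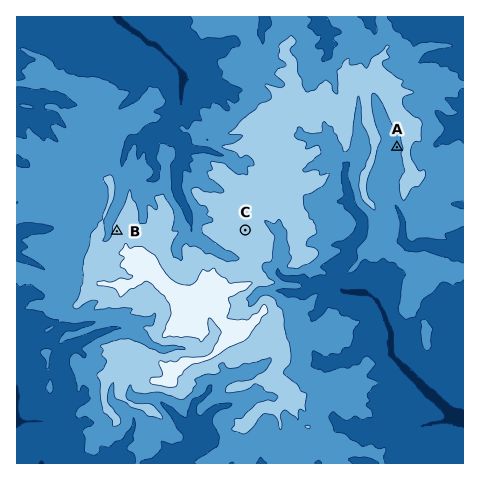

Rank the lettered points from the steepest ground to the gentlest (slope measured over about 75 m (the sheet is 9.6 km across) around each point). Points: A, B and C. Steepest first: B A C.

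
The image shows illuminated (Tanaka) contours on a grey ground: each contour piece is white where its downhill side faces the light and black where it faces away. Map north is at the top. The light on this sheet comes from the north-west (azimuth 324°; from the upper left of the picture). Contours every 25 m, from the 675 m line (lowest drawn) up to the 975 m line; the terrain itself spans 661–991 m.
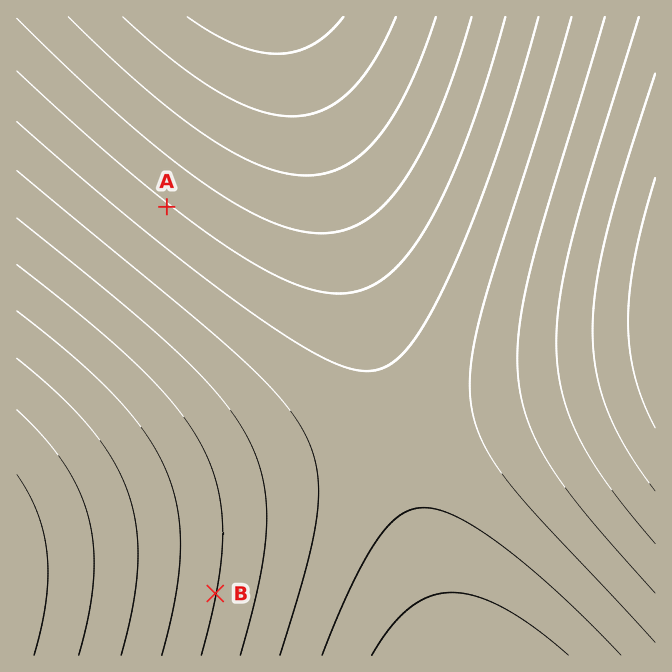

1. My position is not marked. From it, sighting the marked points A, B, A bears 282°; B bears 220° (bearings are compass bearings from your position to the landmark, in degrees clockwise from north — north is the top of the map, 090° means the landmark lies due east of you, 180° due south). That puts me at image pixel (483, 274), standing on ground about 820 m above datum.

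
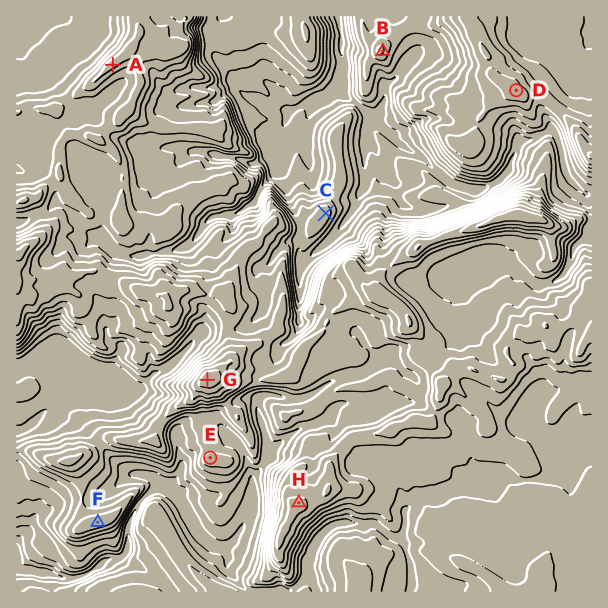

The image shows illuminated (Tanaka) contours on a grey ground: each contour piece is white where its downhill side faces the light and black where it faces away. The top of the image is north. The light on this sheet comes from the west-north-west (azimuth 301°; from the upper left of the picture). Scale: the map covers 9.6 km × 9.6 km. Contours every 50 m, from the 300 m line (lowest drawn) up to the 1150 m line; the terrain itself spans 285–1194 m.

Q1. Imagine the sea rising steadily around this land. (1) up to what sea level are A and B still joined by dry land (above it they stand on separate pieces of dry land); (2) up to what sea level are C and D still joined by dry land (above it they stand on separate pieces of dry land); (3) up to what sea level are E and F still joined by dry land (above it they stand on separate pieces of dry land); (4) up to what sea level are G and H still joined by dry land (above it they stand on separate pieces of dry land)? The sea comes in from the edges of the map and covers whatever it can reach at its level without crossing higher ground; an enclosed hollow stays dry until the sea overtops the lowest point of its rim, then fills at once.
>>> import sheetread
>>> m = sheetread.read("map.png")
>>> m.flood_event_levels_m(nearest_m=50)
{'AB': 550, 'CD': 650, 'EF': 750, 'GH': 950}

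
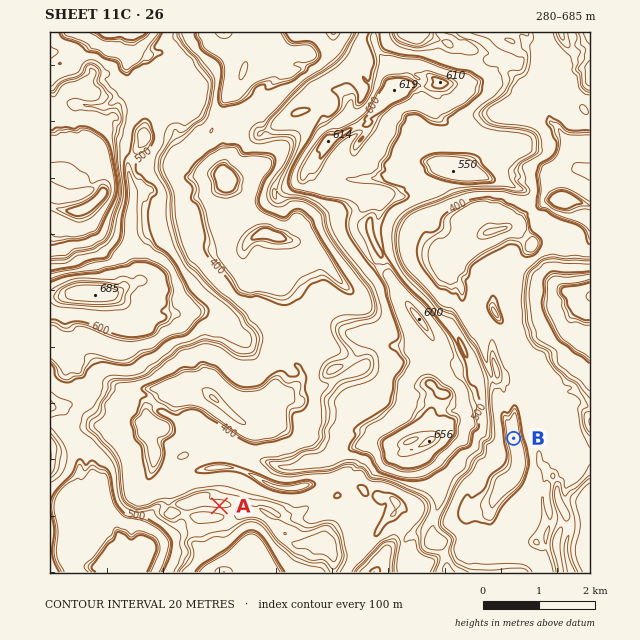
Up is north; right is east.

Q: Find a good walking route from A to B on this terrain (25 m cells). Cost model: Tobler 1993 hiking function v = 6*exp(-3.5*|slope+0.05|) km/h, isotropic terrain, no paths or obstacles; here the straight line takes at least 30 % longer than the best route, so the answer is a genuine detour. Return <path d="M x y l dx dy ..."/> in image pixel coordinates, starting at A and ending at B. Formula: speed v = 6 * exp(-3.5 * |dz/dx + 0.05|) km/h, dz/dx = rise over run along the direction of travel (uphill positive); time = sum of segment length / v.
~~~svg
<path d="M219 506l9-4 12 0 6-3 55 0 31-16 18 0 6-2 39 0 3 1 49 0 20-10 4-4 3-6 3-3 3-1 3 0 22-11 3-6 6-3"/>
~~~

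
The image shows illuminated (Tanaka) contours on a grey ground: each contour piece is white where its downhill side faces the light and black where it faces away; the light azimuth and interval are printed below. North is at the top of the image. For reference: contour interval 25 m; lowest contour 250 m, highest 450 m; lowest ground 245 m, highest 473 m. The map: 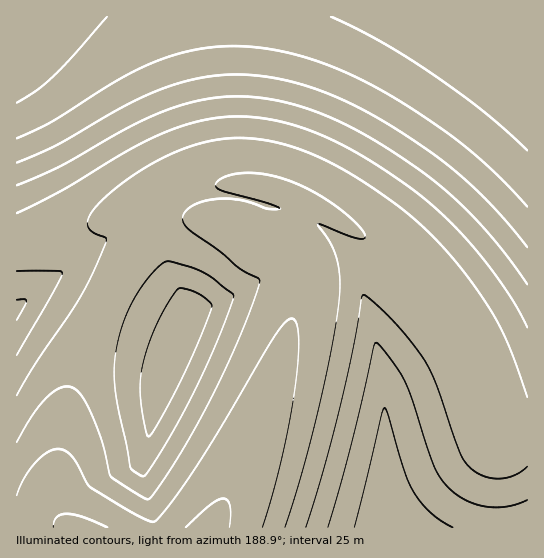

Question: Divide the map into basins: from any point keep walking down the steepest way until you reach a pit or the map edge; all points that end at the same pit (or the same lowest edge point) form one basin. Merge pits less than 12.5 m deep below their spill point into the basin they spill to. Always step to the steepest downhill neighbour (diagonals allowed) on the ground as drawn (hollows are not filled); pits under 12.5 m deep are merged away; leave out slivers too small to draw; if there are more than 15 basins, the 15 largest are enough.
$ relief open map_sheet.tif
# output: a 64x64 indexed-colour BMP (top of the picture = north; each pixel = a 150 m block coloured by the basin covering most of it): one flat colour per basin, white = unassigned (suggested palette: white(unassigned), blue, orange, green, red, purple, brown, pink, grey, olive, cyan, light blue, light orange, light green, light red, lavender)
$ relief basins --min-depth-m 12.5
<image width="64" height="64" href="data:image/bmp;base64,Qk12CAAAAAAAAHYAAAAoAAAAQAAAAEAAAAABAAQAAAAAAAAIAAATCwAAEwsAABAAAAAAAAAA////ALR3HwAOf/8ALKAsACgn1gC9Z5QAS1aMAMJ34wB/f38AIr28AM++FwDox64AeLv/AIrfmACWmP8A1bDFACIiIiIiIiIiIRERERERERERERERERERERERERERERERIiIiIiIiIiIhEREREREREREREREREREREREREREREREiIiIiIiIiIiERERERERERERERERERERERERERERERESIiIiIiIiIiIRERERERERERERERERERERERERERERERIiIiIiIiIiIREREREREREREREREREREREREREREREREiIiIiIiIiIhERERERERERERERERERERERERERERERESIiIiIiIiIiERERERERERERERERERERERERERERERERIiIiIiIiIiIREREREREREREREREREREREREREREREREiIiIiIiIiIhERERERERERERERERERERERERERERERESIiIiIiIiIiERERERERERERERERERERERERERERERERIiIiIiIiIiIREREREREREREREREREREREREREREREREiIiIiIiIiIiERERERERERERERERERERERERERERERESIiIiIiIiIiIRERERERERERERERERERERERERERERERIiIiIiIiIiIhEREREREREREREREREREREREREREREREiIiIiIiIiIiERERERERERERERERERERERERERERERESIiIiIiIiIiIRERERERERERERERERERERERERERERERIiIiIiIiIiIiEREREREREREREREREREREREREREREREiIiIiIiIiIiIRERERERERERERERERERERERERERERESIiIiIiIiIiIhERERERERERERERERERERERERERERERIiIiIiIiIiIiIREREREREREREREREREREREREREREREiIiIiIiIiIiIhERERERERERERERERERERERERERERESIiIiIiIiIiIiIRERERERERERERERERERERERERERERIiIiIiIiIiIiIhEREREREREREREREREREREREREREREiIiIiIiIiIiIiERERERERERERERERERERERERERERESIiIiIiIiIiIiIhERERERERERERERERERERERERERERIiIiIiIiIiIiIREREREREREREREREREREREREREREREiIiIiIiIiIiERERERERERERERERERERERERERERERESIiIiIiIiIhEREREREREREREREREREREREREREREREREiIiIiIiIREREREREREREREREREREREREREREREREREREiIiIiERERERERERERERERERERERERERERERERERERERIiIhERERERERERERERERERERERERERERERERERERERESIRERERERERERERERERERERERERERERERERERERERERERERERERERERERERERERERERERERERERERERERERERERERERERERERERERERERERERERERERERERERERERERERERERERERERERERERERERERERERERERERERERERERERERERERERERERERERERERERERERERERERERERERERERERERERERERERERERERERERERERERERERERERERERERERERERERERERERERERERERERERERERERERERERERERERERERERERERERERERERERERERERERERERERERERERERERERERERERERERERERERERERERERERERERERERERERERERERERERERERERERERERERERERERERERERERERERERERERERERERERERERERERERERERERERERERERERERERERERERERERERERERERERERERERERERERERERERERERERERERERERERERERERERERERERERERERERERERERERERERERERERERERERERERERERERERERERERERERERERERERERERERERERERERERERERERERERERERERERERERERERERERERERERERERERERERERERERERERERERERERERERERERERERERERERERERERERERERERERERERERERERERERERERERERERERERERERERERERERERERERERERERERERERERERERERERERERERERERERERERERERERERERERERERERERERERERERERERERERERERERERERERERERERERERERERERERERERERERERERERERERERERERERERERERERERERERERERERERERERERERERERERERERERERERERERERERERERERERERERERERERERERERERERERERERERERERERERERERERERERERERERERERERERERERERERERERERERERERERERERERERERERERERERERERERERERERERERERERERERERERERERERERERERERERERERERERERERERERERERERERERERERERERERERERERERERERERERERERERERERERERERERERERERERERERERERERERERERERERERERERERERERERERERERERERERERERERERERERERERERERERERERERERERERERERERERERERERERERERERERERERERERERERERERERERERERERERERERERERERERERERERERERERERERERERERERERERERERERERERERERERERERERERERERERERERERERERERERERERERERERERERER"/>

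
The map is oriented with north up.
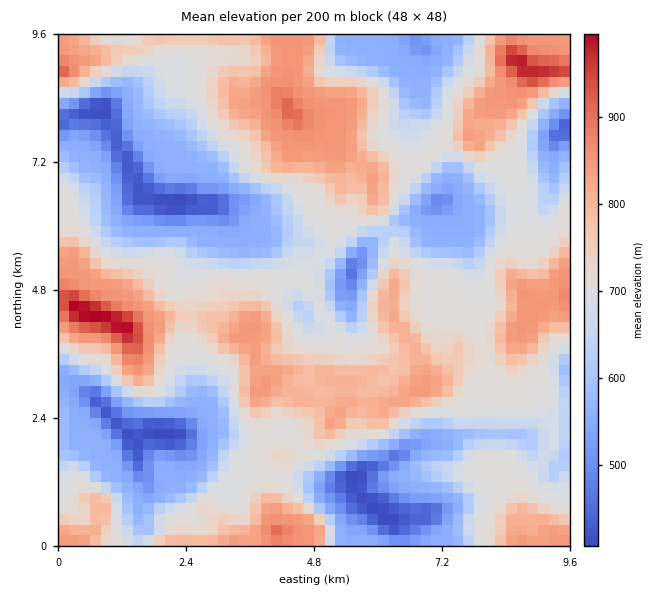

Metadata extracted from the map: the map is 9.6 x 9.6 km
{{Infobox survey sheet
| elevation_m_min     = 410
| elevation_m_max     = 1000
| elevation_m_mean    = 690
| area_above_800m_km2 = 18.8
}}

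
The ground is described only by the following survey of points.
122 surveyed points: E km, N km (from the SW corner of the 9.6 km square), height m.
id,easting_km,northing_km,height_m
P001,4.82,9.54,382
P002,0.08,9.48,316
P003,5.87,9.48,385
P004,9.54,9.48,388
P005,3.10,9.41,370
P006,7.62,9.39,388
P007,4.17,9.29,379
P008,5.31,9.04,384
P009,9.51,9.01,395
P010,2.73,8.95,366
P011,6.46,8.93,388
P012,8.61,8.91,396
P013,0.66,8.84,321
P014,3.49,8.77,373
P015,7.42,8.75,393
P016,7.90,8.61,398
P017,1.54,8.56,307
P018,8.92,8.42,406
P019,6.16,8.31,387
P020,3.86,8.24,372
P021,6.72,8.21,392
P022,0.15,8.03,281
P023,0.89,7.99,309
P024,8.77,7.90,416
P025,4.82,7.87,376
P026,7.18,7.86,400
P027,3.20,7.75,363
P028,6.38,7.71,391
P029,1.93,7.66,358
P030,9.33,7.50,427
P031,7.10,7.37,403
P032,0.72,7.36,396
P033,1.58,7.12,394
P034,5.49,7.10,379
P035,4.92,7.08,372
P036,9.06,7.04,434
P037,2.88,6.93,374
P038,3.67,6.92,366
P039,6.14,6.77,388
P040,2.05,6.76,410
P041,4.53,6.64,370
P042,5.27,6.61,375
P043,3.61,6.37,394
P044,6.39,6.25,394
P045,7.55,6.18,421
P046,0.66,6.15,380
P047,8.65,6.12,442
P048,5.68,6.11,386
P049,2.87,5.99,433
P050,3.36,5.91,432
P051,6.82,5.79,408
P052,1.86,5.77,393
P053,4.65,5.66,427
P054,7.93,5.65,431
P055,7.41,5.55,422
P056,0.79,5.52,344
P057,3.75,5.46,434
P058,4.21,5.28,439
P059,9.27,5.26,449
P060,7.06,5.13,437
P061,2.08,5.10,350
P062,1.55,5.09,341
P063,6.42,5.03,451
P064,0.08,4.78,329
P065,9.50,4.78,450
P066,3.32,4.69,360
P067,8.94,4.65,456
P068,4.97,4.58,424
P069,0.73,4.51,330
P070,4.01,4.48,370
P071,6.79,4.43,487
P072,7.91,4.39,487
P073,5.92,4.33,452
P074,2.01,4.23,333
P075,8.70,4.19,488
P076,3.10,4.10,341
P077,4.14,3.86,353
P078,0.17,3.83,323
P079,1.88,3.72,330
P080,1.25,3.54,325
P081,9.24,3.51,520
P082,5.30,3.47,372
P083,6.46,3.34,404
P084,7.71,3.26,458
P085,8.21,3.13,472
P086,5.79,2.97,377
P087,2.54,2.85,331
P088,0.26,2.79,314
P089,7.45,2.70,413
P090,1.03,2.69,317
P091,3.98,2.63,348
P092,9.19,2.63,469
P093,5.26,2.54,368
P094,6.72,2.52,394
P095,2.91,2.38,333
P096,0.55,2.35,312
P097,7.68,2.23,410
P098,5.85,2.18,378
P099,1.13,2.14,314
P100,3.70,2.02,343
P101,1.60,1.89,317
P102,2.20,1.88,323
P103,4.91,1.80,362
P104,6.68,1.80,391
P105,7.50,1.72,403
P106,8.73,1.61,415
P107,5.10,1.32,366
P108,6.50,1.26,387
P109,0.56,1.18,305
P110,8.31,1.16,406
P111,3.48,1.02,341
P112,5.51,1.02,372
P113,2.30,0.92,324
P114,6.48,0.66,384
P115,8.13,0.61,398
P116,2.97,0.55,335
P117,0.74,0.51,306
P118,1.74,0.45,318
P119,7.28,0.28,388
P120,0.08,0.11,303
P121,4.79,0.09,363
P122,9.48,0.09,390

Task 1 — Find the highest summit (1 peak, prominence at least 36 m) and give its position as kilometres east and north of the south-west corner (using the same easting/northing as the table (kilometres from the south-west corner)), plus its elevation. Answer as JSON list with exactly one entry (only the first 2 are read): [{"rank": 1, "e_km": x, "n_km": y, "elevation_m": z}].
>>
[{"rank": 1, "e_km": 9.16, "n_km": 3.41, "elevation_m": 522}]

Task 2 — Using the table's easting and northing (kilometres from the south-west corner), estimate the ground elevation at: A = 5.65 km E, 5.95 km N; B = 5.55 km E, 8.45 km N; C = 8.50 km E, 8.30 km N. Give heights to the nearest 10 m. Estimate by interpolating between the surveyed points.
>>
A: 390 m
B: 380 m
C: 410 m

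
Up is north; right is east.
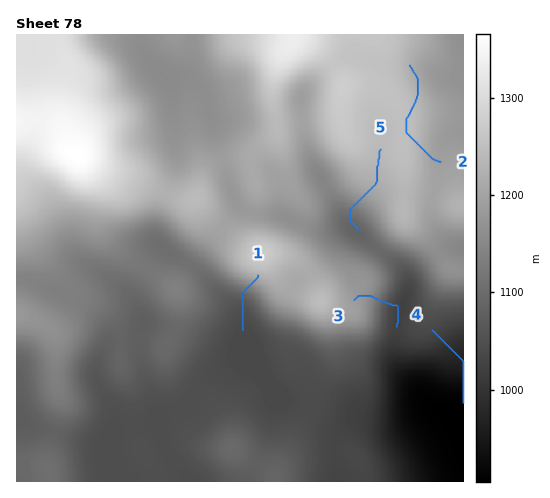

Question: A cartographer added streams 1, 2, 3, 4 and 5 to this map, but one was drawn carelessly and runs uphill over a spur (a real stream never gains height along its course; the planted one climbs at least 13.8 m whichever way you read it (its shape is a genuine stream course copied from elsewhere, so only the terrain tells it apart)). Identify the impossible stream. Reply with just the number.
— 2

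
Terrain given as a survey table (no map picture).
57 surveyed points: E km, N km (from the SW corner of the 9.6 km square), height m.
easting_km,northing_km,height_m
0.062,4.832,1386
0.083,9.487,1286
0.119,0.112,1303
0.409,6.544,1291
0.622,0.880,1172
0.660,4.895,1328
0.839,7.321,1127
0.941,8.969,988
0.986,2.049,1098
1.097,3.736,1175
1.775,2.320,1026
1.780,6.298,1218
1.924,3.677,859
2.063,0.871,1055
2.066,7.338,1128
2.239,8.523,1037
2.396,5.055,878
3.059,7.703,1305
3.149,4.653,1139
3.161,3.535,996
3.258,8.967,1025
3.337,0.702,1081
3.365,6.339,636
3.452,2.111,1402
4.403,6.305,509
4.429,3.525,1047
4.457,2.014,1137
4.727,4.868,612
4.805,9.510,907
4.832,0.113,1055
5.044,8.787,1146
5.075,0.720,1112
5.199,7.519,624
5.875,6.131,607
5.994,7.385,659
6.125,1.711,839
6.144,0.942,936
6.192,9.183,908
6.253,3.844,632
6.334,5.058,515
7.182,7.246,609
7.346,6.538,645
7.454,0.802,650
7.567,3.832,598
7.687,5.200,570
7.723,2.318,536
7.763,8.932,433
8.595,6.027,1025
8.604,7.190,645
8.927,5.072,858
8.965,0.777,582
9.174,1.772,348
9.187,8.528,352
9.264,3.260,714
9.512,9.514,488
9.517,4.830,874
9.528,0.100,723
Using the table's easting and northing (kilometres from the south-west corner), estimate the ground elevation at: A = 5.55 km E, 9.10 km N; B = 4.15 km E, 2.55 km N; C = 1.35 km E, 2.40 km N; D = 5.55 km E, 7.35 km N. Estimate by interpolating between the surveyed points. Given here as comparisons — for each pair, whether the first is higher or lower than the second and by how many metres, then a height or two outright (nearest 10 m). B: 790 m higher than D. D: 580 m lower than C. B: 470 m higher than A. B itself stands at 1320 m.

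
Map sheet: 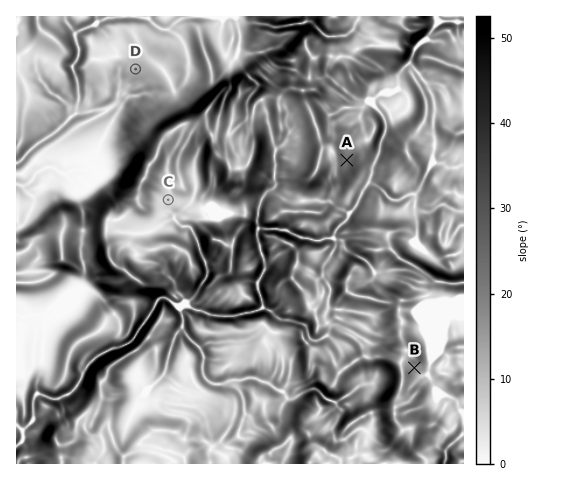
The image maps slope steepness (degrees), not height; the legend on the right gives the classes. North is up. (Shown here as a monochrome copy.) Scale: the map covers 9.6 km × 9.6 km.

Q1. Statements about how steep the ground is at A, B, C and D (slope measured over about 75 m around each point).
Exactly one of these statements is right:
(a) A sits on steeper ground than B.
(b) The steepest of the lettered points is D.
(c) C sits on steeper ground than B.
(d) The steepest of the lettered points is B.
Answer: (a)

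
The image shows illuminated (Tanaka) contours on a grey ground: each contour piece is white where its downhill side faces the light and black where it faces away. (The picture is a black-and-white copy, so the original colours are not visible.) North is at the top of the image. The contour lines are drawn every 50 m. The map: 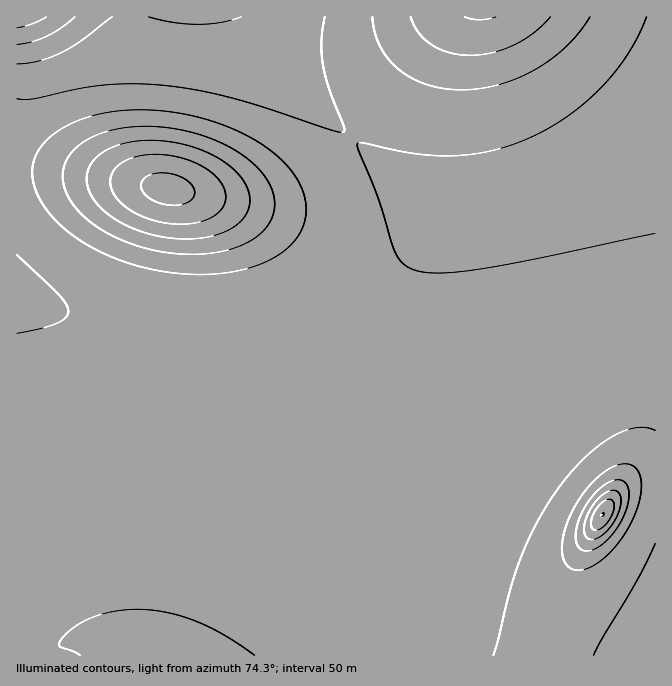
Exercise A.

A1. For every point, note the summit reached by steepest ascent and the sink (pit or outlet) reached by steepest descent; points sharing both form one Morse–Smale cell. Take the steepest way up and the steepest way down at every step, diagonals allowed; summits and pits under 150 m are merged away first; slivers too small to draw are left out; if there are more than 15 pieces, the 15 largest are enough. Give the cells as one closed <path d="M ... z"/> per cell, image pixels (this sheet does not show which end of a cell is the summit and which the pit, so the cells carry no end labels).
<path d="M655 114l-40 30-53 29-62 20-28 5-27 1-7 8-14 28-16 27-28 29-23 17-27 13-30 10-32 7-33 3-40 0-1-2-34-1-30-5-45-12-40-15-28-15-1 364 639 1z"/><path d="M242 16l-226 1 0 273 4 4 55 24 63 16 57 7 60-2 57-11 45-20 23-17 28-29 16-27 14-28 7-8 4-1-22-4-29-16-74-64-37-33-21-23-15-23z"/><path d="M655 16l-412 1 15 30 20 25 106 94 30 22 13 6 11 4 34 0 48-10 42-15 53-29 37-26 4-5z"/>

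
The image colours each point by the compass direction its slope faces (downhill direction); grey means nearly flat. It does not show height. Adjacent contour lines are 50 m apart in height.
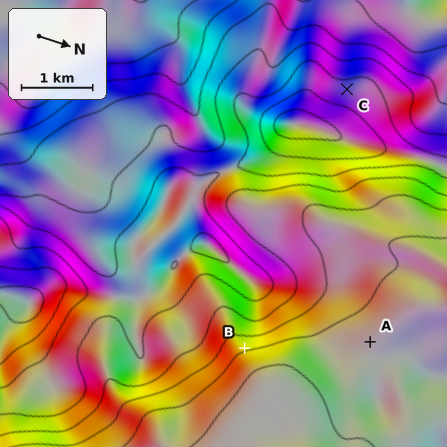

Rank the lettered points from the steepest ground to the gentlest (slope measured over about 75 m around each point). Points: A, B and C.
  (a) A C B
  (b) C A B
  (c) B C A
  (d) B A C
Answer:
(c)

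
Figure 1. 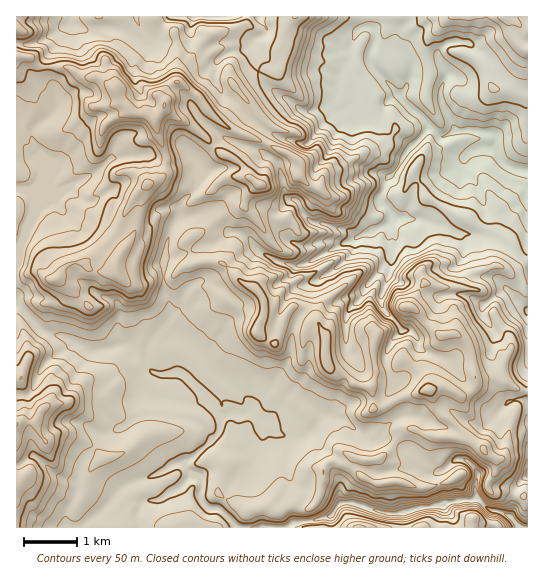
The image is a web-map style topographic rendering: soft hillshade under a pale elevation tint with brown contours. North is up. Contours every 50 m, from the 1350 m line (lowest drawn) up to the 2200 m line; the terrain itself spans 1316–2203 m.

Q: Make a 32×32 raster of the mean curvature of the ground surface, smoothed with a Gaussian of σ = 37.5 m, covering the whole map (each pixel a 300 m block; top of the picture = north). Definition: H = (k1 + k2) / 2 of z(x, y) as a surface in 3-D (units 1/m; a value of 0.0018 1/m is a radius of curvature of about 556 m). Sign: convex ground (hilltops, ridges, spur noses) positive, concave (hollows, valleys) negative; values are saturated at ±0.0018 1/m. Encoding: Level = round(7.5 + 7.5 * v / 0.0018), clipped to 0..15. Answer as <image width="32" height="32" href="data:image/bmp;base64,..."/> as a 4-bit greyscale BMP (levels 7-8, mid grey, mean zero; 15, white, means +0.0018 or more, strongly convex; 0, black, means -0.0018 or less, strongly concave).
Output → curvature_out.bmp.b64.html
<image width="32" height="32" href="data:image/bmp;base64,Qk12AgAAAAAAAHYAAAAoAAAAIAAAACAAAAABAAQAAAAAAAACAAATCwAAEwsAABAAAAAAAAAAAAAAABEREQAiIiIAMzMzAERERABVVVUAZmZmAHd3dwCIiIgAmZmZAKqqqgC7u7sAzMzMAN3d3QDu7u4A////AIVnZ4eZmbGTcBDfpG+3+2WJZ5aHZ5Rbmpv5ABkQARCMmYWXaJdlx2eHbGns/94feallh3dndZh3h4t7RVU/OLNUtWqod1eod3eIu8l2gD/We7iGapiJWHd2aHVHasvbdqtEV2eIiHiHd3dnVqVoU4ddvHeHd3d3eHh2Z+lEhoRYRbhohneHiHd3Zmmmn52nesG2mId3eHd3Z23FtViExsK2Z2eXeId4ZmpeRLanVrPDmWVmZ3d3h3vlXSfhwrfEmJJVhmd3eIXKlK0s9gq8g7ZKiPxFZniHTHm3R5P7XGeDR3pzTYV3hWyGbIBbtUdpWGv3atundVy7mmL7UX2qhVxKiqeqNLu5ZwAeTJKflJzZSoaYqZOVaVT5cVWEZHZmV1d3WIqSmnU+PLdEVZhleJeHhoeqVlZ4t4kY1qRmfKaHh2h3a4ZqdpQwn9cai6aIlneGaUnrZbe/LtpKlKlmaniHeHTJbGY2qA5MpTS5VnlUdnaKVR01y0TstZ2qDodma3iXXSS2LFjIWkdWeZY3dlp2d2ip59TIS4d0ZmqSxXhZeGTZp28sZcdTdXeXPDqaeYdWWfTLuTyEbWZ3tGtKa5horsizN5RdWLZHeUlpZWlo6mZPWEeIZ2eaV2l4aUyla0RVZXVoeYhWm1V5Z2lyNpqXZol3uFZp1ZyZhnh3y7eo"/>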